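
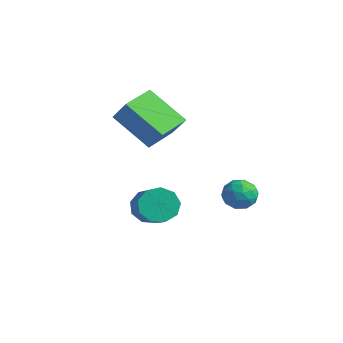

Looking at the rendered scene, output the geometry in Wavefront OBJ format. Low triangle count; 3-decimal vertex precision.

v 2.298 0.029 0.906
v 2.689 0.665 0.88
v 3.231 -0.565 0.42
v 3.622 0.071 0.394
v 3.466 -0.245 1.052
v 2.889 0.122 1.353
v 3.031 -0.022 -0.053
v 2.454 0.345 0.248
v 3.142 0.633 0.287
v 3.411 0.495 0.97
v 2.509 -0.395 0.33
v 2.778 -0.533 1.013
v 2.412 0.399 0.936
v 3.508 -0.299 0.364
v 3.416 -0.485 0.751
v 3.646 -0.111 0.736
v 2.53 0.08 1.214
v 2.759 0.454 1.198
v 3.216 -0.081 1.299
v 3.161 -0.354 0.102
v 3.39 0.02 0.086
v 2.274 0.211 0.564
v 2.504 0.585 0.549
v 2.704 0.181 0.001
v 2.908 0.754 0.572
v 3.456 0.405 0.286
v 3.108 0.35 0.024
v 2.77 0.566 0.201
v 3.066 0.673 0.974
v 3.614 0.324 0.688
v 3.522 0.138 1.074
v 3.183 0.354 1.251
v 3.332 0.654 0.625
v 2.306 -0.224 0.612
v 2.854 -0.573 0.326
v 2.737 -0.254 0.049
v 2.398 -0.038 0.226
v 2.464 -0.305 1.014
v 3.012 -0.654 0.728
v 3.15 -0.466 1.099
v 2.812 -0.25 1.276
v 2.588 -0.554 0.675
v -0.239 -1.663 -0.818
v 0.317 -1.245 -1.271
v 1.835 -2.079 -0.175
v 1.279 -2.497 0.278
v 0.162 -0.936 -0.821
v 1.68 -1.77 0.276
v -0.181 -0.967 -0.369
v 1.337 -1.801 0.727
v -0.551 -1.324 -0.128
v 0.967 -2.158 0.968
v -0.775 -1.839 -0.209
v 0.743 -2.673 0.887
v -0.749 -2.272 -0.576
v 0.77 -3.106 0.52
v -0.483 -2.42 -1.056
v 1.035 -3.254 0.04
v -0.104 -2.214 -1.424
v 1.414 -3.048 -0.328
v 0.212 -1.75 -1.509
v 1.73 -2.584 -0.413
v -0.174 -1.798 2.517
v -1.716 -2.318 3.731
v -0.547 -0.323 2.675
v -2.089 -0.842 3.889
v 0.549 -1.718 3.471
v -0.993 -2.237 4.685
v 0.176 -0.242 3.629
v -1.366 -0.762 4.843
f 1 38 17
f 38 12 41
f 17 41 6
f 38 41 17
f 1 17 13
f 17 6 18
f 13 18 2
f 17 18 13
f 1 13 22
f 13 2 23
f 22 23 8
f 13 23 22
f 1 22 34
f 22 8 37
f 34 37 11
f 22 37 34
f 1 34 38
f 34 11 42
f 38 42 12
f 34 42 38
f 2 18 29
f 18 6 32
f 29 32 10
f 18 32 29
f 6 41 19
f 41 12 40
f 19 40 5
f 41 40 19
f 12 42 39
f 42 11 35
f 39 35 3
f 42 35 39
f 11 37 36
f 37 8 24
f 36 24 7
f 37 24 36
f 8 23 28
f 23 2 25
f 28 25 9
f 23 25 28
f 4 30 16
f 30 10 31
f 16 31 5
f 30 31 16
f 4 16 14
f 16 5 15
f 14 15 3
f 16 15 14
f 4 14 21
f 14 3 20
f 21 20 7
f 14 20 21
f 4 21 26
f 21 7 27
f 26 27 9
f 21 27 26
f 4 26 30
f 26 9 33
f 30 33 10
f 26 33 30
f 5 31 19
f 31 10 32
f 19 32 6
f 31 32 19
f 3 15 39
f 15 5 40
f 39 40 12
f 15 40 39
f 7 20 36
f 20 3 35
f 36 35 11
f 20 35 36
f 9 27 28
f 27 7 24
f 28 24 8
f 27 24 28
f 10 33 29
f 33 9 25
f 29 25 2
f 33 25 29
f 44 43 47
f 44 47 45
f 45 47 48
f 45 48 46
f 47 43 49
f 47 49 48
f 48 49 50
f 48 50 46
f 49 43 51
f 49 51 50
f 50 51 52
f 50 52 46
f 51 43 53
f 51 53 52
f 52 53 54
f 52 54 46
f 53 43 55
f 53 55 54
f 54 55 56
f 54 56 46
f 55 43 57
f 55 57 56
f 56 57 58
f 56 58 46
f 57 43 59
f 57 59 58
f 58 59 60
f 58 60 46
f 59 43 61
f 59 61 60
f 60 61 62
f 60 62 46
f 61 43 44
f 61 44 62
f 62 44 45
f 62 45 46
f 64 66 63
f 67 64 63
f 63 66 65
f 65 67 63
f 64 70 66
f 68 64 67
f 68 70 64
f 66 70 65
f 69 67 65
f 65 70 69
f 69 68 67
f 70 68 69



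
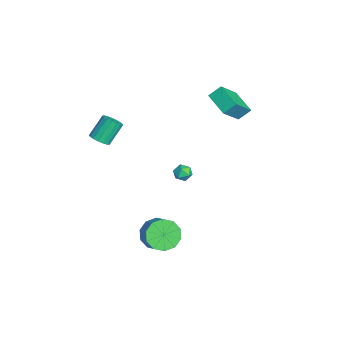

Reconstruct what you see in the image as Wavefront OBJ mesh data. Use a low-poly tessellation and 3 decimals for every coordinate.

v -4.655 3.766 1.873
v -4.772 4.538 2.529
v -3.176 4.453 1.328
v -3.292 5.225 1.985
v -3.628 2.695 3.315
v -3.744 3.467 3.972
v -2.148 3.382 2.771
v -2.265 4.154 3.427
v -2.75 1.663 -3.207
v -2.272 1.389 -2.858
v -3.308 0.771 -3.142
v -2.83 0.497 -2.793
v -3.188 0.978 -2.536
v -2.843 1.529 -2.576
v -2.737 0.631 -3.424
v -2.392 1.182 -3.464
v -2.264 0.752 -2.992
v -2.543 0.966 -2.443
v -3.037 1.194 -3.557
v -3.316 1.408 -3.008
v -1.921 -3.936 1.256
v -1.582 -3.38 1.029
v -2.139 -2.529 2.276
v -2.479 -3.084 2.504
v -1.876 -3.358 0.882
v -2.434 -2.506 2.129
v -2.182 -3.468 0.821
v -2.739 -2.617 2.068
v -2.427 -3.686 0.859
v -2.985 -2.834 2.107
v -2.557 -3.96 0.989
v -3.114 -3.109 2.237
v -2.541 -4.229 1.18
v -3.098 -3.378 2.427
v -2.383 -4.431 1.388
v -2.94 -3.58 2.636
v -2.119 -4.52 1.566
v -2.677 -3.668 2.814
v -1.81 -4.474 1.673
v -2.368 -3.623 2.921
v -1.527 -4.305 1.685
v -2.084 -3.454 2.932
v -1.333 -4.052 1.598
v -1.891 -3.2 2.846
v -1.275 -3.772 1.433
v -1.832 -2.92 2.681
v -1.364 -3.529 1.228
v -1.922 -2.678 2.475
v 2.918 -1.114 -3.517
v 3.318 -0.509 -4.33
v 4.202 -0.241 -3.697
v 3.802 -0.846 -2.883
v 2.926 -0.114 -3.95
v 3.81 0.154 -3.317
v 2.531 -0.101 -3.405
v 3.415 0.167 -2.771
v 2.284 -0.475 -2.902
v 3.168 -0.207 -2.269
v 2.279 -1.093 -2.634
v 3.163 -0.825 -2
v 2.518 -1.719 -2.703
v 3.402 -1.451 -2.07
v 2.91 -2.114 -3.083
v 3.794 -1.846 -2.45
v 3.305 -2.127 -3.629
v 4.189 -1.859 -2.995
v 3.552 -1.753 -4.131
v 4.436 -1.485 -3.498
v 3.557 -1.135 -4.4
v 4.441 -0.867 -3.766
f 2 4 1
f 5 2 1
f 1 4 3
f 3 5 1
f 2 8 4
f 6 2 5
f 6 8 2
f 4 8 3
f 7 5 3
f 3 8 7
f 7 6 5
f 8 6 7
f 9 20 14
f 9 14 10
f 9 10 16
f 9 16 19
f 9 19 20
f 10 14 18
f 14 20 13
f 20 19 11
f 19 16 15
f 16 10 17
f 12 18 13
f 12 13 11
f 12 11 15
f 12 15 17
f 12 17 18
f 13 18 14
f 11 13 20
f 15 11 19
f 17 15 16
f 18 17 10
f 22 21 25
f 22 25 23
f 23 25 26
f 23 26 24
f 25 21 27
f 25 27 26
f 26 27 28
f 26 28 24
f 27 21 29
f 27 29 28
f 28 29 30
f 28 30 24
f 29 21 31
f 29 31 30
f 30 31 32
f 30 32 24
f 31 21 33
f 31 33 32
f 32 33 34
f 32 34 24
f 33 21 35
f 33 35 34
f 34 35 36
f 34 36 24
f 35 21 37
f 35 37 36
f 36 37 38
f 36 38 24
f 37 21 39
f 37 39 38
f 38 39 40
f 38 40 24
f 39 21 41
f 39 41 40
f 40 41 42
f 40 42 24
f 41 21 43
f 41 43 42
f 42 43 44
f 42 44 24
f 43 21 45
f 43 45 44
f 44 45 46
f 44 46 24
f 45 21 47
f 45 47 46
f 46 47 48
f 46 48 24
f 47 21 22
f 47 22 48
f 48 22 23
f 48 23 24
f 50 49 53
f 50 53 51
f 51 53 54
f 51 54 52
f 53 49 55
f 53 55 54
f 54 55 56
f 54 56 52
f 55 49 57
f 55 57 56
f 56 57 58
f 56 58 52
f 57 49 59
f 57 59 58
f 58 59 60
f 58 60 52
f 59 49 61
f 59 61 60
f 60 61 62
f 60 62 52
f 61 49 63
f 61 63 62
f 62 63 64
f 62 64 52
f 63 49 65
f 63 65 64
f 64 65 66
f 64 66 52
f 65 49 67
f 65 67 66
f 66 67 68
f 66 68 52
f 67 49 69
f 67 69 68
f 68 69 70
f 68 70 52
f 69 49 50
f 69 50 70
f 70 50 51
f 70 51 52



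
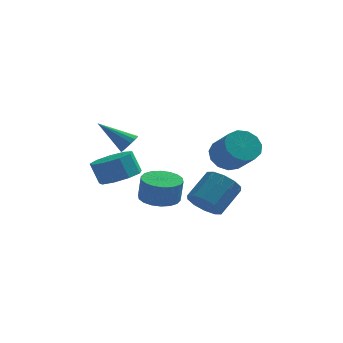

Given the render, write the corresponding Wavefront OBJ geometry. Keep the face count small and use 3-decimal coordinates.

v -2.136 0.141 2.269
v -1.884 -0.169 2.676
v -3.524 0.459 3.371
v -1.787 0.106 2.719
v -1.784 0.391 2.641
v -1.875 0.609 2.463
v -2.036 0.701 2.234
v -2.224 0.643 2.014
v -2.388 0.45 1.862
v -2.485 0.175 1.82
v -2.489 -0.11 1.898
v -2.398 -0.327 2.075
v -2.237 -0.419 2.305
v -2.049 -0.361 2.525
v -2.448 -1.745 1.09
v -1.936 -0.921 1.107
v -2.341 -0.691 2.148
v -2.852 -1.515 2.13
v -2.537 -0.809 0.849
v -2.942 -0.58 1.89
v -3.096 -1.135 0.703
v -3.501 -0.906 1.744
v -3.352 -1.747 0.738
v -3.757 -1.517 1.779
v -3.185 -2.357 0.938
v -3.589 -2.128 1.979
v -2.672 -2.681 1.208
v -3.077 -2.451 2.249
v -2.055 -2.567 1.423
v -2.46 -2.337 2.464
v -1.622 -2.068 1.482
v -2.026 -1.838 2.523
v -1.574 -1.418 1.357
v -1.979 -1.188 2.398
v -0.926 2.125 -1.894
v -0.246 2.802 -1.906
v -0.113 2.692 -0.679
v -0.794 2.015 -0.666
v -0.604 3.028 -1.848
v -0.471 2.918 -0.62
v -1.025 3.075 -1.798
v -0.893 2.965 -0.57
v -1.428 2.934 -1.767
v -1.295 2.824 -0.539
v -1.73 2.633 -1.762
v -1.598 2.522 -0.534
v -1.874 2.231 -1.782
v -1.741 2.12 -0.554
v -1.83 1.808 -1.825
v -1.697 1.698 -0.597
v -1.607 1.448 -1.881
v -1.474 1.338 -0.654
v -1.249 1.222 -1.94
v -1.116 1.112 -0.712
v -0.827 1.175 -1.99
v -0.695 1.065 -0.762
v -0.425 1.316 -2.021
v -0.292 1.206 -0.793
v -0.122 1.618 -2.026
v 0.01 1.507 -0.798
v 0.021 2.02 -2.006
v 0.154 1.909 -0.778
v -0.023 2.442 -1.963
v 0.11 2.332 -0.735
v 2.043 -1.344 2.269
v 2.5 -1.689 1.615
v 3.154 -2.721 2.616
v 2.697 -2.376 3.271
v 2.777 -1.331 1.803
v 3.431 -2.363 2.804
v 2.821 -0.977 2.139
v 3.475 -2.009 3.14
v 2.618 -0.74 2.517
v 3.272 -1.772 3.518
v 2.232 -0.694 2.816
v 2.887 -1.726 3.817
v 1.786 -0.855 2.941
v 2.441 -1.887 3.943
v 1.422 -1.171 2.854
v 2.077 -2.203 3.855
v 1.255 -1.542 2.581
v 1.909 -2.574 3.582
v 1.338 -1.85 2.209
v 1.992 -2.882 3.21
v 1.644 -1.998 1.856
v 2.299 -3.03 2.857
v 2.078 -1.938 1.634
v 2.732 -2.97 2.636
v 1.082 -0.569 -1.069
v 1.812 -1.084 -1.18
v 2.668 -0.086 -0.183
v 1.938 0.429 -0.071
v 1.816 -0.692 -1.575
v 2.672 0.306 -0.578
v 1.539 -0.254 -1.777
v 2.395 0.744 -0.78
v 1.088 0.064 -1.708
v 1.944 1.062 -0.711
v 0.635 0.14 -1.395
v 1.49 1.139 -0.398
v 0.352 -0.054 -0.957
v 1.208 0.944 0.04
v 0.348 -0.446 -0.562
v 1.204 0.552 0.435
v 0.625 -0.884 -0.36
v 1.481 0.114 0.637
v 1.076 -1.202 -0.429
v 1.932 -0.204 0.568
v 1.53 -1.279 -0.742
v 2.385 -0.28 0.255
f 2 1 4
f 2 4 3
f 4 1 5
f 4 5 3
f 5 1 6
f 5 6 3
f 6 1 7
f 6 7 3
f 7 1 8
f 7 8 3
f 8 1 9
f 8 9 3
f 9 1 10
f 9 10 3
f 10 1 11
f 10 11 3
f 11 1 12
f 11 12 3
f 12 1 13
f 12 13 3
f 13 1 14
f 13 14 3
f 14 1 2
f 14 2 3
f 16 15 19
f 16 19 17
f 17 19 20
f 17 20 18
f 19 15 21
f 19 21 20
f 20 21 22
f 20 22 18
f 21 15 23
f 21 23 22
f 22 23 24
f 22 24 18
f 23 15 25
f 23 25 24
f 24 25 26
f 24 26 18
f 25 15 27
f 25 27 26
f 26 27 28
f 26 28 18
f 27 15 29
f 27 29 28
f 28 29 30
f 28 30 18
f 29 15 31
f 29 31 30
f 30 31 32
f 30 32 18
f 31 15 33
f 31 33 32
f 32 33 34
f 32 34 18
f 33 15 16
f 33 16 34
f 34 16 17
f 34 17 18
f 36 35 39
f 36 39 37
f 37 39 40
f 37 40 38
f 39 35 41
f 39 41 40
f 40 41 42
f 40 42 38
f 41 35 43
f 41 43 42
f 42 43 44
f 42 44 38
f 43 35 45
f 43 45 44
f 44 45 46
f 44 46 38
f 45 35 47
f 45 47 46
f 46 47 48
f 46 48 38
f 47 35 49
f 47 49 48
f 48 49 50
f 48 50 38
f 49 35 51
f 49 51 50
f 50 51 52
f 50 52 38
f 51 35 53
f 51 53 52
f 52 53 54
f 52 54 38
f 53 35 55
f 53 55 54
f 54 55 56
f 54 56 38
f 55 35 57
f 55 57 56
f 56 57 58
f 56 58 38
f 57 35 59
f 57 59 58
f 58 59 60
f 58 60 38
f 59 35 61
f 59 61 60
f 60 61 62
f 60 62 38
f 61 35 63
f 61 63 62
f 62 63 64
f 62 64 38
f 63 35 36
f 63 36 64
f 64 36 37
f 64 37 38
f 66 65 69
f 66 69 67
f 67 69 70
f 67 70 68
f 69 65 71
f 69 71 70
f 70 71 72
f 70 72 68
f 71 65 73
f 71 73 72
f 72 73 74
f 72 74 68
f 73 65 75
f 73 75 74
f 74 75 76
f 74 76 68
f 75 65 77
f 75 77 76
f 76 77 78
f 76 78 68
f 77 65 79
f 77 79 78
f 78 79 80
f 78 80 68
f 79 65 81
f 79 81 80
f 80 81 82
f 80 82 68
f 81 65 83
f 81 83 82
f 82 83 84
f 82 84 68
f 83 65 85
f 83 85 84
f 84 85 86
f 84 86 68
f 85 65 87
f 85 87 86
f 86 87 88
f 86 88 68
f 87 65 66
f 87 66 88
f 88 66 67
f 88 67 68
f 90 89 93
f 90 93 91
f 91 93 94
f 91 94 92
f 93 89 95
f 93 95 94
f 94 95 96
f 94 96 92
f 95 89 97
f 95 97 96
f 96 97 98
f 96 98 92
f 97 89 99
f 97 99 98
f 98 99 100
f 98 100 92
f 99 89 101
f 99 101 100
f 100 101 102
f 100 102 92
f 101 89 103
f 101 103 102
f 102 103 104
f 102 104 92
f 103 89 105
f 103 105 104
f 104 105 106
f 104 106 92
f 105 89 107
f 105 107 106
f 106 107 108
f 106 108 92
f 107 89 109
f 107 109 108
f 108 109 110
f 108 110 92
f 109 89 90
f 109 90 110
f 110 90 91
f 110 91 92



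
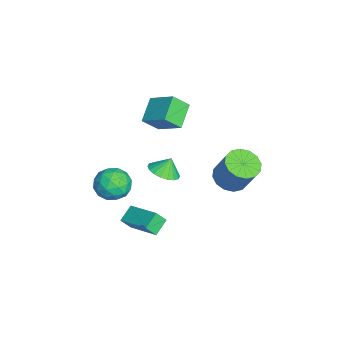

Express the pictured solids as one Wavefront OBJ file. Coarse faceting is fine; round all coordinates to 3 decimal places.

v 0.45 2.946 1.288
v 1.393 3.089 0.874
v 2.054 3.716 2.598
v 1.11 3.574 3.012
v 1.137 3.557 0.802
v 1.798 4.185 2.526
v 0.697 3.861 0.86
v 1.358 4.489 2.584
v 0.19 3.92 1.033
v 0.851 4.548 2.756
v -0.247 3.719 1.274
v 0.414 4.346 2.998
v -0.497 3.31 1.519
v 0.164 3.938 3.242
v -0.494 2.804 1.702
v 0.167 3.431 3.426
v -0.238 2.335 1.774
v 0.423 2.963 3.498
v 0.202 2.031 1.716
v 0.863 2.659 3.44
v 0.709 1.972 1.544
v 1.37 2.6 3.267
v 1.146 2.174 1.302
v 1.807 2.801 3.026
v 1.396 2.582 1.058
v 2.057 3.21 2.781
v -3.613 -0.656 -1.903
v -2.686 -0.848 -1.612
v -3.827 -0.224 -0.937
v -2.653 -0.444 -1.786
v -2.81 -0.083 -1.983
v -3.126 0.165 -2.163
v -3.539 0.251 -2.293
v -3.966 0.156 -2.345
v -4.323 -0.099 -2.31
v -4.54 -0.465 -2.194
v -4.573 -0.868 -2.02
v -4.416 -1.23 -1.824
v -4.1 -1.478 -1.643
v -3.688 -1.563 -1.513
v -3.261 -1.469 -1.461
v -2.903 -1.214 -1.497
v -2.885 -0.927 2.467
v -2.637 -1.828 3.384
v -4.247 -0.474 3.281
v -3.998 -1.376 4.199
v -1.902 0.316 3.421
v -1.653 -0.586 4.339
v -3.263 0.768 4.236
v -3.015 -0.133 5.153
v 1.459 -1.844 -0.871
v 1.591 -2.376 -0.157
v 2.931 -0.469 -0.12
v 3.063 -1 0.594
v 2.237 -2.38 -1.414
v 2.369 -2.911 -0.7
v 3.709 -1.004 -0.663
v 3.841 -1.536 0.051
v -0.5 -2.414 -0.64
v 0.22 -3.286 -0.537
v -1.92 -3.574 -0.523
v -1.2 -4.446 -0.42
v -1.296 -3.688 0.419
v -0.418 -2.971 0.347
v -1.282 -3.889 -1.407
v -0.404 -3.172 -1.479
v -0.263 -4.198 -1.012
v -0.271 -4.073 0.117
v -1.429 -2.787 -1.177
v -1.437 -2.662 -0.048
v -0.015 -2.748 -0.599
v -1.685 -4.112 -0.461
v -1.741 -3.666 0.032
v -1.318 -4.179 0.092
v -0.391 -2.563 -0.079
v 0.033 -3.075 -0.019
v -0.858 -3.311 0.543
v -1.733 -3.785 -1.041
v -1.309 -4.297 -0.981
v -0.382 -2.681 -1.152
v 0.041 -3.194 -1.092
v -0.842 -3.549 -1.603
v 0.124 -3.796 -0.818
v -0.71 -4.478 -0.749
v -0.758 -4.151 -1.329
v -0.243 -3.73 -1.371
v 0.119 -3.723 -0.154
v -0.715 -4.405 -0.085
v -0.772 -3.959 0.408
v -0.256 -3.538 0.366
v -0.165 -4.259 -0.433
v -0.985 -2.455 -0.975
v -1.819 -3.137 -0.906
v -1.444 -3.322 -1.426
v -0.928 -2.901 -1.468
v -0.99 -2.382 -0.311
v -1.824 -3.064 -0.242
v -1.457 -3.13 0.311
v -0.942 -2.709 0.269
v -1.535 -2.601 -0.627
f 2 1 5
f 2 5 3
f 3 5 6
f 3 6 4
f 5 1 7
f 5 7 6
f 6 7 8
f 6 8 4
f 7 1 9
f 7 9 8
f 8 9 10
f 8 10 4
f 9 1 11
f 9 11 10
f 10 11 12
f 10 12 4
f 11 1 13
f 11 13 12
f 12 13 14
f 12 14 4
f 13 1 15
f 13 15 14
f 14 15 16
f 14 16 4
f 15 1 17
f 15 17 16
f 16 17 18
f 16 18 4
f 17 1 19
f 17 19 18
f 18 19 20
f 18 20 4
f 19 1 21
f 19 21 20
f 20 21 22
f 20 22 4
f 21 1 23
f 21 23 22
f 22 23 24
f 22 24 4
f 23 1 25
f 23 25 24
f 24 25 26
f 24 26 4
f 25 1 2
f 25 2 26
f 26 2 3
f 26 3 4
f 28 27 30
f 28 30 29
f 30 27 31
f 30 31 29
f 31 27 32
f 31 32 29
f 32 27 33
f 32 33 29
f 33 27 34
f 33 34 29
f 34 27 35
f 34 35 29
f 35 27 36
f 35 36 29
f 36 27 37
f 36 37 29
f 37 27 38
f 37 38 29
f 38 27 39
f 38 39 29
f 39 27 40
f 39 40 29
f 40 27 41
f 40 41 29
f 41 27 42
f 41 42 29
f 42 27 28
f 42 28 29
f 44 46 43
f 47 44 43
f 43 46 45
f 45 47 43
f 44 50 46
f 48 44 47
f 48 50 44
f 46 50 45
f 49 47 45
f 45 50 49
f 49 48 47
f 50 48 49
f 52 54 51
f 55 52 51
f 51 54 53
f 53 55 51
f 52 58 54
f 56 52 55
f 56 58 52
f 54 58 53
f 57 55 53
f 53 58 57
f 57 56 55
f 58 56 57
f 59 96 75
f 96 70 99
f 75 99 64
f 96 99 75
f 59 75 71
f 75 64 76
f 71 76 60
f 75 76 71
f 59 71 80
f 71 60 81
f 80 81 66
f 71 81 80
f 59 80 92
f 80 66 95
f 92 95 69
f 80 95 92
f 59 92 96
f 92 69 100
f 96 100 70
f 92 100 96
f 60 76 87
f 76 64 90
f 87 90 68
f 76 90 87
f 64 99 77
f 99 70 98
f 77 98 63
f 99 98 77
f 70 100 97
f 100 69 93
f 97 93 61
f 100 93 97
f 69 95 94
f 95 66 82
f 94 82 65
f 95 82 94
f 66 81 86
f 81 60 83
f 86 83 67
f 81 83 86
f 62 88 74
f 88 68 89
f 74 89 63
f 88 89 74
f 62 74 72
f 74 63 73
f 72 73 61
f 74 73 72
f 62 72 79
f 72 61 78
f 79 78 65
f 72 78 79
f 62 79 84
f 79 65 85
f 84 85 67
f 79 85 84
f 62 84 88
f 84 67 91
f 88 91 68
f 84 91 88
f 63 89 77
f 89 68 90
f 77 90 64
f 89 90 77
f 61 73 97
f 73 63 98
f 97 98 70
f 73 98 97
f 65 78 94
f 78 61 93
f 94 93 69
f 78 93 94
f 67 85 86
f 85 65 82
f 86 82 66
f 85 82 86
f 68 91 87
f 91 67 83
f 87 83 60
f 91 83 87



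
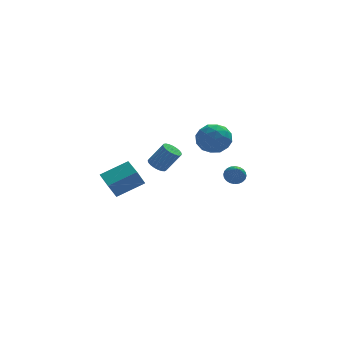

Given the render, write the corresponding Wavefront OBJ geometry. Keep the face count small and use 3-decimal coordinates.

v 4.005 3.096 -4.405
v 4.586 2.8 -4.684
v 3.875 1.704 -3.195
v 4.697 2.96 -4.488
v 4.702 3.142 -4.278
v 4.601 3.316 -4.088
v 4.409 3.457 -3.947
v 4.156 3.543 -3.875
v 3.88 3.562 -3.884
v 3.623 3.509 -3.972
v 3.424 3.393 -4.126
v 3.313 3.233 -4.323
v 3.308 3.051 -4.532
v 3.409 2.877 -4.722
v 3.601 2.736 -4.864
v 3.854 2.649 -4.936
v 4.13 2.631 -4.927
v 4.387 2.684 -4.839
v -1.8 -1.25 -0.717
v -1.299 -0.954 -1.008
v -0.44 -1.154 0.266
v -0.94 -1.45 0.557
v -1.426 -0.747 -0.89
v -0.567 -0.947 0.384
v -1.618 -0.627 -0.742
v -0.759 -0.826 0.532
v -1.841 -0.614 -0.59
v -0.982 -0.814 0.685
v -2.057 -0.711 -0.46
v -1.197 -0.911 0.815
v -2.228 -0.902 -0.374
v -1.369 -1.102 0.901
v -2.325 -1.153 -0.348
v -1.466 -1.353 0.927
v -2.332 -1.42 -0.385
v -1.473 -1.62 0.889
v -2.246 -1.659 -0.48
v -1.387 -1.858 0.794
v -2.083 -1.826 -0.616
v -1.224 -2.026 0.658
v -1.872 -1.894 -0.77
v -1.012 -2.094 0.505
v -1.647 -1.851 -0.914
v -0.788 -2.05 0.36
v -1.449 -1.703 -1.024
v -0.59 -1.903 0.25
v -1.312 -1.478 -1.082
v -0.453 -1.678 0.193
v -1.259 -1.213 -1.076
v -0.4 -1.413 0.199
v -4.447 -2.552 -2.321
v -4.945 -2.773 -1.252
v -4.67 -1.122 -2.13
v -5.168 -1.343 -1.061
v -2.752 -2.397 -1.499
v -3.25 -2.618 -0.43
v -2.975 -0.967 -1.308
v -3.473 -1.188 -0.239
v 1.588 3.358 -0.837
v 2.256 3.959 -1.614
v 3.044 2.141 -0.526
v 3.712 2.742 -1.303
v 3.419 3.238 -0.264
v 2.519 3.99 -0.456
v 2.781 2.11 -1.684
v 1.881 2.862 -1.876
v 2.994 3.188 -2.138
v 3.388 3.884 -1.26
v 1.912 2.216 -0.88
v 2.306 2.912 -0.002
v 1.794 3.765 -1.253
v 3.506 2.335 -0.887
v 3.333 2.626 -0.276
v 3.726 2.979 -0.733
v 1.949 3.783 -0.572
v 2.342 4.136 -1.029
v 3.025 3.713 -0.235
v 2.958 1.964 -1.111
v 3.351 2.317 -1.568
v 1.574 3.121 -1.407
v 1.967 3.474 -1.864
v 2.275 2.387 -1.905
v 2.621 3.665 -2.018
v 3.476 2.95 -1.834
v 2.929 2.579 -2.058
v 2.4 3.021 -2.172
v 2.853 4.075 -1.502
v 3.708 3.359 -1.318
v 3.536 3.651 -0.708
v 3.007 4.093 -0.821
v 3.286 3.621 -1.809
v 1.592 2.741 -0.822
v 2.447 2.025 -0.638
v 2.293 2.007 -1.319
v 1.764 2.449 -1.432
v 1.824 3.15 -0.306
v 2.679 2.435 -0.122
v 2.9 3.079 0.032
v 2.371 3.521 -0.082
v 2.014 2.479 -0.331
f 2 1 4
f 2 4 3
f 4 1 5
f 4 5 3
f 5 1 6
f 5 6 3
f 6 1 7
f 6 7 3
f 7 1 8
f 7 8 3
f 8 1 9
f 8 9 3
f 9 1 10
f 9 10 3
f 10 1 11
f 10 11 3
f 11 1 12
f 11 12 3
f 12 1 13
f 12 13 3
f 13 1 14
f 13 14 3
f 14 1 15
f 14 15 3
f 15 1 16
f 15 16 3
f 16 1 17
f 16 17 3
f 17 1 18
f 17 18 3
f 18 1 2
f 18 2 3
f 20 19 23
f 20 23 21
f 21 23 24
f 21 24 22
f 23 19 25
f 23 25 24
f 24 25 26
f 24 26 22
f 25 19 27
f 25 27 26
f 26 27 28
f 26 28 22
f 27 19 29
f 27 29 28
f 28 29 30
f 28 30 22
f 29 19 31
f 29 31 30
f 30 31 32
f 30 32 22
f 31 19 33
f 31 33 32
f 32 33 34
f 32 34 22
f 33 19 35
f 33 35 34
f 34 35 36
f 34 36 22
f 35 19 37
f 35 37 36
f 36 37 38
f 36 38 22
f 37 19 39
f 37 39 38
f 38 39 40
f 38 40 22
f 39 19 41
f 39 41 40
f 40 41 42
f 40 42 22
f 41 19 43
f 41 43 42
f 42 43 44
f 42 44 22
f 43 19 45
f 43 45 44
f 44 45 46
f 44 46 22
f 45 19 47
f 45 47 46
f 46 47 48
f 46 48 22
f 47 19 49
f 47 49 48
f 48 49 50
f 48 50 22
f 49 19 20
f 49 20 50
f 50 20 21
f 50 21 22
f 52 54 51
f 55 52 51
f 51 54 53
f 53 55 51
f 52 58 54
f 56 52 55
f 56 58 52
f 54 58 53
f 57 55 53
f 53 58 57
f 57 56 55
f 58 56 57
f 59 96 75
f 96 70 99
f 75 99 64
f 96 99 75
f 59 75 71
f 75 64 76
f 71 76 60
f 75 76 71
f 59 71 80
f 71 60 81
f 80 81 66
f 71 81 80
f 59 80 92
f 80 66 95
f 92 95 69
f 80 95 92
f 59 92 96
f 92 69 100
f 96 100 70
f 92 100 96
f 60 76 87
f 76 64 90
f 87 90 68
f 76 90 87
f 64 99 77
f 99 70 98
f 77 98 63
f 99 98 77
f 70 100 97
f 100 69 93
f 97 93 61
f 100 93 97
f 69 95 94
f 95 66 82
f 94 82 65
f 95 82 94
f 66 81 86
f 81 60 83
f 86 83 67
f 81 83 86
f 62 88 74
f 88 68 89
f 74 89 63
f 88 89 74
f 62 74 72
f 74 63 73
f 72 73 61
f 74 73 72
f 62 72 79
f 72 61 78
f 79 78 65
f 72 78 79
f 62 79 84
f 79 65 85
f 84 85 67
f 79 85 84
f 62 84 88
f 84 67 91
f 88 91 68
f 84 91 88
f 63 89 77
f 89 68 90
f 77 90 64
f 89 90 77
f 61 73 97
f 73 63 98
f 97 98 70
f 73 98 97
f 65 78 94
f 78 61 93
f 94 93 69
f 78 93 94
f 67 85 86
f 85 65 82
f 86 82 66
f 85 82 86
f 68 91 87
f 91 67 83
f 87 83 60
f 91 83 87



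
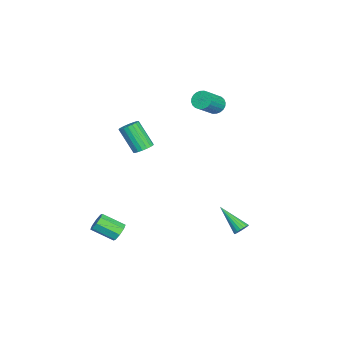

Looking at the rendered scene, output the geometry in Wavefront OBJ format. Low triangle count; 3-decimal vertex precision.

v 0.034 -1.734 1.058
v 0.645 -1.937 1.149
v 0.097 -2.888 2.712
v -0.514 -2.686 2.622
v 0.636 -1.688 1.297
v 0.089 -2.64 2.86
v 0.509 -1.449 1.398
v -0.039 -2.401 2.961
v 0.287 -1.267 1.432
v -0.26 -2.218 2.995
v 0.015 -1.176 1.392
v -0.532 -2.128 2.955
v -0.253 -1.197 1.285
v -0.8 -2.148 2.848
v -0.464 -1.324 1.134
v -1.012 -2.275 2.697
v -0.577 -1.532 0.968
v -1.125 -2.483 2.531
v -0.569 -1.78 0.82
v -1.116 -2.732 2.383
v -0.441 -2.019 0.719
v -0.989 -2.971 2.282
v -0.22 -2.202 0.685
v -0.767 -3.153 2.248
v 0.052 -2.292 0.725
v -0.495 -3.244 2.288
v 0.32 -2.272 0.832
v -0.227 -3.223 2.395
v 0.532 -2.145 0.983
v -0.016 -3.096 2.546
v 3.065 -2.68 -4.198
v 3.336 -2.983 -4.705
v 3.287 -4.324 -3.929
v 3.015 -4.02 -3.422
v 3.674 -2.809 -4.384
v 3.625 -4.15 -3.607
v 3.655 -2.56 -3.954
v 3.606 -3.901 -3.177
v 3.29 -2.38 -3.667
v 3.241 -3.721 -2.891
v 2.793 -2.376 -3.691
v 2.744 -3.717 -2.915
v 2.455 -2.55 -4.013
v 2.406 -3.891 -3.236
v 2.474 -2.799 -4.443
v 2.425 -4.14 -3.666
v 2.839 -2.979 -4.729
v 2.79 -4.32 -3.953
v 4.289 4.426 -2.371
v 4.744 4.244 -2.233
v 3.411 3.114 -1.209
v 4.706 4.406 -2.078
v 4.585 4.572 -1.982
v 4.405 4.709 -1.962
v 4.203 4.791 -2.024
v 4.017 4.8 -2.154
v 3.885 4.735 -2.327
v 3.833 4.609 -2.509
v 3.871 4.447 -2.663
v 3.992 4.281 -2.759
v 4.172 4.144 -2.779
v 4.375 4.062 -2.717
v 4.561 4.053 -2.587
v 4.693 4.118 -2.414
v -2.951 2.039 3.307
v -2.547 2.574 3.188
v -1.366 1.915 4.234
v -1.769 1.381 4.353
v -2.685 2.659 3.397
v -1.504 2 4.444
v -2.864 2.65 3.593
v -1.683 1.991 4.64
v -3.056 2.548 3.746
v -1.875 1.889 4.792
v -3.232 2.369 3.831
v -2.051 1.71 4.878
v -3.365 2.139 3.837
v -2.184 1.48 4.883
v -3.435 1.894 3.762
v -2.254 1.236 4.808
v -3.431 1.672 3.617
v -2.25 1.013 4.664
v -3.354 1.505 3.426
v -2.173 0.846 4.472
v -3.216 1.42 3.216
v -2.035 0.761 4.263
v -3.037 1.429 3.02
v -1.856 0.77 4.067
v -2.845 1.531 2.868
v -1.664 0.872 3.914
v -2.669 1.71 2.782
v -1.488 1.051 3.829
v -2.536 1.94 2.777
v -1.355 1.281 3.823
v -2.466 2.184 2.852
v -1.285 1.526 3.898
v -2.47 2.407 2.996
v -1.289 1.748 4.043
f 2 1 5
f 2 5 3
f 3 5 6
f 3 6 4
f 5 1 7
f 5 7 6
f 6 7 8
f 6 8 4
f 7 1 9
f 7 9 8
f 8 9 10
f 8 10 4
f 9 1 11
f 9 11 10
f 10 11 12
f 10 12 4
f 11 1 13
f 11 13 12
f 12 13 14
f 12 14 4
f 13 1 15
f 13 15 14
f 14 15 16
f 14 16 4
f 15 1 17
f 15 17 16
f 16 17 18
f 16 18 4
f 17 1 19
f 17 19 18
f 18 19 20
f 18 20 4
f 19 1 21
f 19 21 20
f 20 21 22
f 20 22 4
f 21 1 23
f 21 23 22
f 22 23 24
f 22 24 4
f 23 1 25
f 23 25 24
f 24 25 26
f 24 26 4
f 25 1 27
f 25 27 26
f 26 27 28
f 26 28 4
f 27 1 29
f 27 29 28
f 28 29 30
f 28 30 4
f 29 1 2
f 29 2 30
f 30 2 3
f 30 3 4
f 32 31 35
f 32 35 33
f 33 35 36
f 33 36 34
f 35 31 37
f 35 37 36
f 36 37 38
f 36 38 34
f 37 31 39
f 37 39 38
f 38 39 40
f 38 40 34
f 39 31 41
f 39 41 40
f 40 41 42
f 40 42 34
f 41 31 43
f 41 43 42
f 42 43 44
f 42 44 34
f 43 31 45
f 43 45 44
f 44 45 46
f 44 46 34
f 45 31 47
f 45 47 46
f 46 47 48
f 46 48 34
f 47 31 32
f 47 32 48
f 48 32 33
f 48 33 34
f 50 49 52
f 50 52 51
f 52 49 53
f 52 53 51
f 53 49 54
f 53 54 51
f 54 49 55
f 54 55 51
f 55 49 56
f 55 56 51
f 56 49 57
f 56 57 51
f 57 49 58
f 57 58 51
f 58 49 59
f 58 59 51
f 59 49 60
f 59 60 51
f 60 49 61
f 60 61 51
f 61 49 62
f 61 62 51
f 62 49 63
f 62 63 51
f 63 49 64
f 63 64 51
f 64 49 50
f 64 50 51
f 66 65 69
f 66 69 67
f 67 69 70
f 67 70 68
f 69 65 71
f 69 71 70
f 70 71 72
f 70 72 68
f 71 65 73
f 71 73 72
f 72 73 74
f 72 74 68
f 73 65 75
f 73 75 74
f 74 75 76
f 74 76 68
f 75 65 77
f 75 77 76
f 76 77 78
f 76 78 68
f 77 65 79
f 77 79 78
f 78 79 80
f 78 80 68
f 79 65 81
f 79 81 80
f 80 81 82
f 80 82 68
f 81 65 83
f 81 83 82
f 82 83 84
f 82 84 68
f 83 65 85
f 83 85 84
f 84 85 86
f 84 86 68
f 85 65 87
f 85 87 86
f 86 87 88
f 86 88 68
f 87 65 89
f 87 89 88
f 88 89 90
f 88 90 68
f 89 65 91
f 89 91 90
f 90 91 92
f 90 92 68
f 91 65 93
f 91 93 92
f 92 93 94
f 92 94 68
f 93 65 95
f 93 95 94
f 94 95 96
f 94 96 68
f 95 65 97
f 95 97 96
f 96 97 98
f 96 98 68
f 97 65 66
f 97 66 98
f 98 66 67
f 98 67 68



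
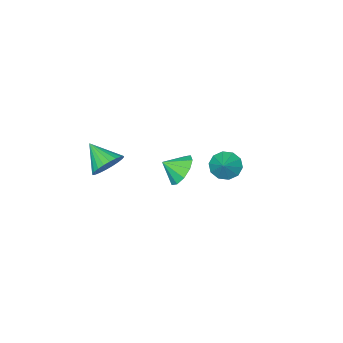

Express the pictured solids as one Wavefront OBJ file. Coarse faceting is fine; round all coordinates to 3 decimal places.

v 3.82 -1.467 1.525
v 4.316 -1.949 0.735
v 3.88 -2.993 2.495
v 4.632 -1.8 0.949
v 4.825 -1.601 1.251
v 4.864 -1.381 1.595
v 4.745 -1.174 1.928
v 4.484 -1.012 2.199
v 4.123 -0.919 2.368
v 3.715 -0.909 2.408
v 3.324 -0.984 2.314
v 3.008 -1.133 2.1
v 2.815 -1.332 1.798
v 2.776 -1.552 1.455
v 2.895 -1.759 1.122
v 3.156 -1.921 0.851
v 3.517 -2.014 0.682
v 3.925 -2.024 0.641
v -3.591 -0.092 -1.655
v -2.938 0.017 -2.377
v -2.709 0.632 -0.745
v -3.313 0.492 -2.39
v -3.795 0.744 -2.123
v -4.199 0.676 -1.677
v -4.371 0.315 -1.222
v -4.245 -0.202 -0.933
v -3.87 -0.677 -0.919
v -3.388 -0.929 -1.186
v -2.984 -0.861 -1.632
v -2.812 -0.5 -2.087
v 1.735 2.161 2.282
v 2.309 3.05 2.501
v 2.505 1.499 2.958
v 1.84 2.986 2.971
v 1.331 2.607 3.179
v 0.977 2.058 3.043
v 0.912 1.548 2.617
v 1.162 1.273 2.063
v 1.631 1.337 1.592
v 2.14 1.716 1.385
v 2.494 2.265 1.52
v 2.559 2.775 1.946
f 2 1 4
f 2 4 3
f 4 1 5
f 4 5 3
f 5 1 6
f 5 6 3
f 6 1 7
f 6 7 3
f 7 1 8
f 7 8 3
f 8 1 9
f 8 9 3
f 9 1 10
f 9 10 3
f 10 1 11
f 10 11 3
f 11 1 12
f 11 12 3
f 12 1 13
f 12 13 3
f 13 1 14
f 13 14 3
f 14 1 15
f 14 15 3
f 15 1 16
f 15 16 3
f 16 1 17
f 16 17 3
f 17 1 18
f 17 18 3
f 18 1 2
f 18 2 3
f 20 19 22
f 20 22 21
f 22 19 23
f 22 23 21
f 23 19 24
f 23 24 21
f 24 19 25
f 24 25 21
f 25 19 26
f 25 26 21
f 26 19 27
f 26 27 21
f 27 19 28
f 27 28 21
f 28 19 29
f 28 29 21
f 29 19 30
f 29 30 21
f 30 19 20
f 30 20 21
f 32 31 34
f 32 34 33
f 34 31 35
f 34 35 33
f 35 31 36
f 35 36 33
f 36 31 37
f 36 37 33
f 37 31 38
f 37 38 33
f 38 31 39
f 38 39 33
f 39 31 40
f 39 40 33
f 40 31 41
f 40 41 33
f 41 31 42
f 41 42 33
f 42 31 32
f 42 32 33



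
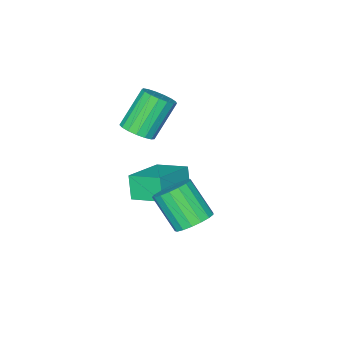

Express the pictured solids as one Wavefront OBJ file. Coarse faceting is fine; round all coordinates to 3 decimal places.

v 3.542 -0.123 -1.881
v 4.063 0.294 -1.539
v 4.119 -0.76 -0.337
v 3.598 -1.177 -0.679
v 3.753 0.423 -1.412
v 3.809 -0.631 -0.21
v 3.395 0.427 -1.392
v 3.451 -0.628 -0.19
v 3.07 0.304 -1.484
v 3.126 -0.75 -0.282
v 2.854 0.084 -1.667
v 2.909 -0.97 -0.465
v 2.795 -0.183 -1.899
v 2.851 -1.238 -0.697
v 2.907 -0.437 -2.127
v 2.963 -1.491 -0.925
v 3.165 -0.619 -2.299
v 3.221 -1.673 -1.096
v 3.509 -0.687 -2.374
v 3.565 -1.741 -1.172
v 3.861 -0.626 -2.337
v 3.917 -1.68 -1.135
v 4.14 -0.45 -2.195
v 4.195 -1.504 -0.993
v 4.281 -0.198 -1.982
v 4.337 -1.253 -0.779
v 4.254 0.07 -1.745
v 4.31 -0.984 -0.543
v 2.971 -3.547 0.629
v 3.493 -3.733 1.022
v 2.472 -3.679 2.405
v 1.949 -3.493 2.011
v 3.509 -3.408 1.021
v 2.487 -3.354 2.403
v 3.401 -3.115 0.929
v 2.379 -3.06 2.312
v 3.195 -2.921 0.769
v 2.173 -2.866 2.152
v 2.937 -2.87 0.577
v 1.915 -2.815 1.96
v 2.687 -2.975 0.396
v 1.666 -2.92 1.779
v 2.502 -3.21 0.269
v 1.481 -3.156 1.652
v 2.425 -3.523 0.224
v 1.403 -3.468 1.607
v 2.472 -3.842 0.272
v 1.451 -3.787 1.655
v 2.634 -4.093 0.401
v 1.612 -4.038 1.784
v 2.873 -4.219 0.583
v 1.851 -4.164 1.966
v 3.134 -4.191 0.775
v 2.113 -4.136 2.158
v 3.358 -4.016 0.933
v 2.337 -3.961 2.316
v 1.631 -3.854 -3.355
v 1.405 -4.223 -2.398
v 1.267 -2.634 -2.971
v 1.041 -3.003 -2.014
v 3.319 -3.517 -2.826
v 3.093 -3.886 -1.869
v 2.955 -2.297 -2.442
v 2.729 -2.666 -1.485
f 2 1 5
f 2 5 3
f 3 5 6
f 3 6 4
f 5 1 7
f 5 7 6
f 6 7 8
f 6 8 4
f 7 1 9
f 7 9 8
f 8 9 10
f 8 10 4
f 9 1 11
f 9 11 10
f 10 11 12
f 10 12 4
f 11 1 13
f 11 13 12
f 12 13 14
f 12 14 4
f 13 1 15
f 13 15 14
f 14 15 16
f 14 16 4
f 15 1 17
f 15 17 16
f 16 17 18
f 16 18 4
f 17 1 19
f 17 19 18
f 18 19 20
f 18 20 4
f 19 1 21
f 19 21 20
f 20 21 22
f 20 22 4
f 21 1 23
f 21 23 22
f 22 23 24
f 22 24 4
f 23 1 25
f 23 25 24
f 24 25 26
f 24 26 4
f 25 1 27
f 25 27 26
f 26 27 28
f 26 28 4
f 27 1 2
f 27 2 28
f 28 2 3
f 28 3 4
f 30 29 33
f 30 33 31
f 31 33 34
f 31 34 32
f 33 29 35
f 33 35 34
f 34 35 36
f 34 36 32
f 35 29 37
f 35 37 36
f 36 37 38
f 36 38 32
f 37 29 39
f 37 39 38
f 38 39 40
f 38 40 32
f 39 29 41
f 39 41 40
f 40 41 42
f 40 42 32
f 41 29 43
f 41 43 42
f 42 43 44
f 42 44 32
f 43 29 45
f 43 45 44
f 44 45 46
f 44 46 32
f 45 29 47
f 45 47 46
f 46 47 48
f 46 48 32
f 47 29 49
f 47 49 48
f 48 49 50
f 48 50 32
f 49 29 51
f 49 51 50
f 50 51 52
f 50 52 32
f 51 29 53
f 51 53 52
f 52 53 54
f 52 54 32
f 53 29 55
f 53 55 54
f 54 55 56
f 54 56 32
f 55 29 30
f 55 30 56
f 56 30 31
f 56 31 32
f 58 60 57
f 61 58 57
f 57 60 59
f 59 61 57
f 58 64 60
f 62 58 61
f 62 64 58
f 60 64 59
f 63 61 59
f 59 64 63
f 63 62 61
f 64 62 63



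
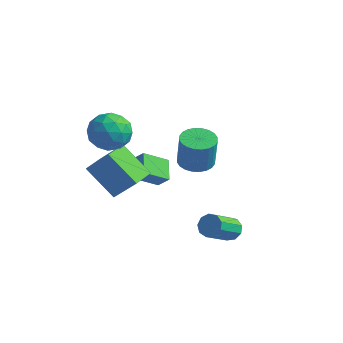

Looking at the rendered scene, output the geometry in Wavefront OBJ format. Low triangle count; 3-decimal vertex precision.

v 3.295 0.639 -3.155
v 3.959 0.553 -3.128
v 3.729 -0.884 -2.019
v 3.065 -0.799 -2.045
v 3.823 0.834 -2.792
v 3.594 -0.603 -1.683
v 3.44 1.023 -2.626
v 3.211 -0.414 -1.517
v 2.99 1.033 -2.707
v 2.76 -0.404 -1.598
v 2.681 0.858 -2.998
v 2.452 -0.58 -1.889
v 2.66 0.58 -3.362
v 2.431 -0.857 -2.253
v 2.936 0.33 -3.629
v 2.707 -1.107 -2.52
v 3.38 0.224 -3.674
v 3.15 -1.213 -2.565
v 3.784 0.312 -3.476
v 3.554 -1.125 -2.367
v -2.209 0.206 2.392
v -1.558 -0.603 1.884
v -3.522 -1.077 2.756
v -2.871 -1.886 2.248
v -2.537 -1.423 3.253
v -1.725 -0.63 3.028
v -3.355 -1.05 1.612
v -2.543 -0.257 1.387
v -2.266 -1.38 1.402
v -1.761 -1.61 2.416
v -3.319 -0.07 2.224
v -2.814 -0.3 3.238
v -1.768 -0.086 2.106
v -3.312 -1.594 2.534
v -3.115 -1.322 3.125
v -2.733 -1.798 2.826
v -1.866 -0.101 2.779
v -1.484 -0.577 2.48
v -2.059 -1.059 3.285
v -3.596 -1.103 2.16
v -3.214 -1.579 1.861
v -2.347 0.118 1.814
v -1.965 -0.358 1.515
v -3.021 -0.621 1.355
v -1.802 -1.018 1.524
v -2.574 -1.773 1.738
v -2.858 -1.281 1.364
v -2.381 -0.815 1.232
v -1.505 -1.154 2.12
v -2.277 -1.908 2.334
v -2.08 -1.635 2.925
v -1.603 -1.169 2.793
v -1.921 -1.61 1.837
v -2.803 0.228 2.306
v -3.575 -0.526 2.52
v -3.477 -0.511 1.847
v -3 -0.045 1.715
v -2.506 0.093 2.902
v -3.278 -0.662 3.116
v -2.699 -0.865 3.408
v -2.222 -0.399 3.276
v -3.159 -0.07 2.803
v 0.93 1.273 0.359
v 1.574 1.915 0.325
v 1.794 1.789 2.086
v 1.15 1.147 2.121
v 1.282 2.112 0.375
v 1.503 1.986 2.137
v 0.937 2.181 0.423
v 1.158 2.055 2.185
v 0.591 2.112 0.461
v 0.812 1.985 2.223
v 0.297 1.915 0.484
v 0.517 1.789 2.246
v 0.099 1.62 0.488
v 0.319 1.494 2.25
v 0.027 1.273 0.472
v 0.247 1.147 2.234
v 0.093 0.925 0.439
v 0.313 0.799 2.201
v 0.286 0.631 0.394
v 0.506 0.505 2.155
v 0.577 0.434 0.343
v 0.798 0.308 2.105
v 0.922 0.365 0.295
v 1.143 0.239 2.057
v 1.268 0.435 0.257
v 1.489 0.308 2.019
v 1.563 0.631 0.234
v 1.783 0.505 1.996
v 1.761 0.926 0.23
v 1.981 0.8 1.992
v 1.833 1.273 0.246
v 2.053 1.147 2.008
v 1.767 1.621 0.279
v 1.987 1.495 2.041
v -1.423 -2.14 -1.113
v -3.014 -2.14 0.273
v -1.579 -0.75 -1.292
v -3.171 -0.751 0.094
v -0.309 -1.849 0.166
v -1.901 -1.85 1.552
v -0.466 -0.46 -0.013
v -2.057 -0.46 1.373
v -4.029 3.03 -2.583
v -3.4 3.101 -1.93
v -3.253 4.114 -3.45
v -2.624 4.185 -2.796
v -3.316 2.055 -3.164
v -2.687 2.126 -2.51
v -2.54 3.139 -4.03
v -1.911 3.21 -3.377
f 2 1 5
f 2 5 3
f 3 5 6
f 3 6 4
f 5 1 7
f 5 7 6
f 6 7 8
f 6 8 4
f 7 1 9
f 7 9 8
f 8 9 10
f 8 10 4
f 9 1 11
f 9 11 10
f 10 11 12
f 10 12 4
f 11 1 13
f 11 13 12
f 12 13 14
f 12 14 4
f 13 1 15
f 13 15 14
f 14 15 16
f 14 16 4
f 15 1 17
f 15 17 16
f 16 17 18
f 16 18 4
f 17 1 19
f 17 19 18
f 18 19 20
f 18 20 4
f 19 1 2
f 19 2 20
f 20 2 3
f 20 3 4
f 21 58 37
f 58 32 61
f 37 61 26
f 58 61 37
f 21 37 33
f 37 26 38
f 33 38 22
f 37 38 33
f 21 33 42
f 33 22 43
f 42 43 28
f 33 43 42
f 21 42 54
f 42 28 57
f 54 57 31
f 42 57 54
f 21 54 58
f 54 31 62
f 58 62 32
f 54 62 58
f 22 38 49
f 38 26 52
f 49 52 30
f 38 52 49
f 26 61 39
f 61 32 60
f 39 60 25
f 61 60 39
f 32 62 59
f 62 31 55
f 59 55 23
f 62 55 59
f 31 57 56
f 57 28 44
f 56 44 27
f 57 44 56
f 28 43 48
f 43 22 45
f 48 45 29
f 43 45 48
f 24 50 36
f 50 30 51
f 36 51 25
f 50 51 36
f 24 36 34
f 36 25 35
f 34 35 23
f 36 35 34
f 24 34 41
f 34 23 40
f 41 40 27
f 34 40 41
f 24 41 46
f 41 27 47
f 46 47 29
f 41 47 46
f 24 46 50
f 46 29 53
f 50 53 30
f 46 53 50
f 25 51 39
f 51 30 52
f 39 52 26
f 51 52 39
f 23 35 59
f 35 25 60
f 59 60 32
f 35 60 59
f 27 40 56
f 40 23 55
f 56 55 31
f 40 55 56
f 29 47 48
f 47 27 44
f 48 44 28
f 47 44 48
f 30 53 49
f 53 29 45
f 49 45 22
f 53 45 49
f 64 63 67
f 64 67 65
f 65 67 68
f 65 68 66
f 67 63 69
f 67 69 68
f 68 69 70
f 68 70 66
f 69 63 71
f 69 71 70
f 70 71 72
f 70 72 66
f 71 63 73
f 71 73 72
f 72 73 74
f 72 74 66
f 73 63 75
f 73 75 74
f 74 75 76
f 74 76 66
f 75 63 77
f 75 77 76
f 76 77 78
f 76 78 66
f 77 63 79
f 77 79 78
f 78 79 80
f 78 80 66
f 79 63 81
f 79 81 80
f 80 81 82
f 80 82 66
f 81 63 83
f 81 83 82
f 82 83 84
f 82 84 66
f 83 63 85
f 83 85 84
f 84 85 86
f 84 86 66
f 85 63 87
f 85 87 86
f 86 87 88
f 86 88 66
f 87 63 89
f 87 89 88
f 88 89 90
f 88 90 66
f 89 63 91
f 89 91 90
f 90 91 92
f 90 92 66
f 91 63 93
f 91 93 92
f 92 93 94
f 92 94 66
f 93 63 95
f 93 95 94
f 94 95 96
f 94 96 66
f 95 63 64
f 95 64 96
f 96 64 65
f 96 65 66
f 98 100 97
f 101 98 97
f 97 100 99
f 99 101 97
f 98 104 100
f 102 98 101
f 102 104 98
f 100 104 99
f 103 101 99
f 99 104 103
f 103 102 101
f 104 102 103
f 106 108 105
f 109 106 105
f 105 108 107
f 107 109 105
f 106 112 108
f 110 106 109
f 110 112 106
f 108 112 107
f 111 109 107
f 107 112 111
f 111 110 109
f 112 110 111



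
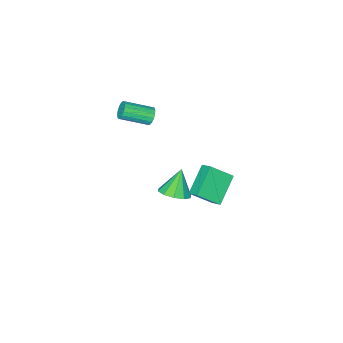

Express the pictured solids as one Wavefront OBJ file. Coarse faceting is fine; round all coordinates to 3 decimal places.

v -1.832 -0.04 -3.984
v -1.042 -0.535 -3.652
v -2.688 -0.46 -2.576
v -1 0.042 -3.454
v -1.276 0.588 -3.458
v -1.765 0.895 -3.664
v -2.279 0.844 -3.991
v -2.623 0.456 -4.316
v -2.665 -0.122 -4.514
v -2.389 -0.668 -4.509
v -1.9 -0.974 -4.304
v -1.386 -0.923 -3.977
v -0.822 -0.81 3.48
v -0.461 -0.59 3.083
v 0.862 -1.529 3.763
v 0.502 -1.75 4.16
v -0.444 -0.411 3.295
v 0.88 -1.351 3.975
v -0.513 -0.324 3.549
v 0.811 -1.264 4.23
v -0.653 -0.349 3.788
v 0.671 -1.288 4.468
v -0.831 -0.479 3.956
v 0.492 -1.419 4.636
v -1.008 -0.685 4.015
v 0.316 -1.625 4.695
v -1.142 -0.92 3.951
v 0.182 -1.859 4.631
v -1.202 -1.129 3.78
v 0.121 -2.069 4.46
v -1.176 -1.266 3.539
v 0.148 -2.205 4.22
v -1.068 -1.298 3.286
v 0.255 -2.238 3.966
v -0.904 -1.218 3.076
v 0.419 -2.158 3.756
v -0.721 -1.045 2.959
v 0.602 -1.985 3.64
v -0.561 -0.818 2.962
v 0.762 -1.758 3.642
v -1.533 3.573 -1.429
v -3.02 2.901 -0.362
v -1.507 4.318 -0.924
v -2.994 3.646 0.143
v -0.486 2.854 -0.423
v -1.973 2.182 0.644
v -0.46 3.599 0.082
v -1.947 2.927 1.149
f 2 1 4
f 2 4 3
f 4 1 5
f 4 5 3
f 5 1 6
f 5 6 3
f 6 1 7
f 6 7 3
f 7 1 8
f 7 8 3
f 8 1 9
f 8 9 3
f 9 1 10
f 9 10 3
f 10 1 11
f 10 11 3
f 11 1 12
f 11 12 3
f 12 1 2
f 12 2 3
f 14 13 17
f 14 17 15
f 15 17 18
f 15 18 16
f 17 13 19
f 17 19 18
f 18 19 20
f 18 20 16
f 19 13 21
f 19 21 20
f 20 21 22
f 20 22 16
f 21 13 23
f 21 23 22
f 22 23 24
f 22 24 16
f 23 13 25
f 23 25 24
f 24 25 26
f 24 26 16
f 25 13 27
f 25 27 26
f 26 27 28
f 26 28 16
f 27 13 29
f 27 29 28
f 28 29 30
f 28 30 16
f 29 13 31
f 29 31 30
f 30 31 32
f 30 32 16
f 31 13 33
f 31 33 32
f 32 33 34
f 32 34 16
f 33 13 35
f 33 35 34
f 34 35 36
f 34 36 16
f 35 13 37
f 35 37 36
f 36 37 38
f 36 38 16
f 37 13 39
f 37 39 38
f 38 39 40
f 38 40 16
f 39 13 14
f 39 14 40
f 40 14 15
f 40 15 16
f 42 44 41
f 45 42 41
f 41 44 43
f 43 45 41
f 42 48 44
f 46 42 45
f 46 48 42
f 44 48 43
f 47 45 43
f 43 48 47
f 47 46 45
f 48 46 47



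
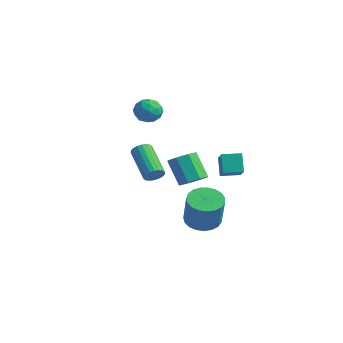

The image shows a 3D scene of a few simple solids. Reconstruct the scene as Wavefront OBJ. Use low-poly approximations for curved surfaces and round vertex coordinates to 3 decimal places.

v -4.584 0.575 3.449
v -4.087 1.082 2.942
v -3.433 -0.122 3.878
v -2.936 0.385 3.371
v -3.326 0.722 4.075
v -4.038 1.152 3.81
v -3.482 -0.192 3.01
v -4.194 0.238 2.745
v -3.407 0.608 2.67
v -3.31 1.173 3.328
v -4.21 -0.213 3.492
v -4.113 0.352 4.15
v -4.436 0.89 3.158
v -3.084 0.07 3.662
v -3.313 0.268 4.076
v -3.021 0.566 3.778
v -4.407 0.931 3.668
v -4.115 1.229 3.37
v -3.668 1.017 4.036
v -3.405 -0.269 3.45
v -3.113 0.029 3.152
v -4.499 0.394 3.042
v -4.207 0.692 2.744
v -3.852 -0.057 2.784
v -3.744 0.909 2.7
v -3.068 0.499 2.952
v -3.389 0.16 2.74
v -3.807 0.413 2.584
v -3.688 1.241 3.087
v -3.011 0.831 3.339
v -3.241 1.029 3.753
v -3.659 1.282 3.597
v -3.288 0.962 2.927
v -4.509 0.129 3.481
v -3.832 -0.281 3.733
v -3.861 -0.322 3.223
v -4.279 -0.069 3.067
v -4.452 0.461 3.868
v -3.776 0.051 4.12
v -3.713 0.547 4.236
v -4.131 0.8 4.08
v -4.232 -0.002 3.893
v 2.958 -4.049 2.19
v 3.281 -3.736 2.556
v 1.584 -3.299 3.677
v 1.262 -3.611 3.31
v 3.209 -3.561 2.38
v 1.513 -3.124 3.5
v 3.088 -3.484 2.165
v 1.391 -3.047 3.286
v 2.941 -3.518 1.956
v 1.244 -3.081 3.077
v 2.797 -3.657 1.793
v 1.1 -3.22 2.914
v 2.686 -3.874 1.708
v 0.989 -3.437 2.829
v 2.628 -4.125 1.719
v 0.931 -3.688 2.84
v 2.636 -4.361 1.823
v 0.939 -3.924 2.944
v 2.707 -4.536 2
v 1.011 -4.099 3.12
v 2.829 -4.613 2.214
v 1.132 -4.176 3.335
v 2.976 -4.579 2.423
v 1.279 -4.142 3.544
v 3.12 -4.44 2.586
v 1.423 -4.003 3.707
v 3.231 -4.223 2.671
v 1.534 -3.786 3.792
v 3.289 -3.972 2.66
v 1.592 -3.535 3.781
v -0.162 2.66 -0.888
v 1.412 1.626 0.209
v -0.725 2.976 0.217
v 0.849 1.942 1.315
v 0.431 3.598 -0.855
v 2.005 2.564 0.243
v -0.132 3.914 0.251
v 1.442 2.88 1.348
v 3.648 -2.079 1.493
v 4.067 -2.753 1.77
v 3.11 -2.774 3.164
v 2.692 -2.101 2.887
v 4.334 -2.201 1.962
v 3.378 -2.222 3.356
v 4.2 -1.578 1.88
v 3.244 -1.599 3.273
v 3.743 -1.248 1.571
v 2.786 -1.27 2.964
v 3.23 -1.406 1.216
v 2.273 -1.427 2.61
v 2.962 -1.958 1.024
v 2.006 -1.979 2.418
v 3.096 -2.581 1.107
v 2.14 -2.602 2.5
v 3.554 -2.91 1.416
v 2.597 -2.932 2.809
v 1.945 -0.152 -2.515
v 2.723 -0.649 -2.949
v 3.513 -1.064 -1.06
v 2.735 -0.568 -0.625
v 2.873 -0.253 -2.925
v 3.664 -0.668 -1.036
v 2.863 0.16 -2.83
v 3.653 -0.255 -0.941
v 2.694 0.519 -2.681
v 3.485 0.104 -0.791
v 2.396 0.762 -2.502
v 3.186 0.347 -0.613
v 2.019 0.847 -2.326
v 2.81 0.432 -0.437
v 1.63 0.759 -2.183
v 2.42 0.344 -0.293
v 1.295 0.514 -2.097
v 2.086 0.098 -0.207
v 1.073 0.153 -2.083
v 1.863 -0.262 -0.193
v 1.001 -0.261 -2.144
v 1.791 -0.676 -0.254
v 1.092 -0.656 -2.269
v 1.883 -1.071 -0.379
v 1.331 -0.963 -2.436
v 2.122 -1.379 -0.547
v 1.676 -1.131 -2.618
v 2.467 -1.546 -0.728
v 2.068 -1.129 -2.781
v 2.858 -1.545 -0.891
v 2.438 -0.959 -2.898
v 3.228 -1.374 -1.009
f 1 38 17
f 38 12 41
f 17 41 6
f 38 41 17
f 1 17 13
f 17 6 18
f 13 18 2
f 17 18 13
f 1 13 22
f 13 2 23
f 22 23 8
f 13 23 22
f 1 22 34
f 22 8 37
f 34 37 11
f 22 37 34
f 1 34 38
f 34 11 42
f 38 42 12
f 34 42 38
f 2 18 29
f 18 6 32
f 29 32 10
f 18 32 29
f 6 41 19
f 41 12 40
f 19 40 5
f 41 40 19
f 12 42 39
f 42 11 35
f 39 35 3
f 42 35 39
f 11 37 36
f 37 8 24
f 36 24 7
f 37 24 36
f 8 23 28
f 23 2 25
f 28 25 9
f 23 25 28
f 4 30 16
f 30 10 31
f 16 31 5
f 30 31 16
f 4 16 14
f 16 5 15
f 14 15 3
f 16 15 14
f 4 14 21
f 14 3 20
f 21 20 7
f 14 20 21
f 4 21 26
f 21 7 27
f 26 27 9
f 21 27 26
f 4 26 30
f 26 9 33
f 30 33 10
f 26 33 30
f 5 31 19
f 31 10 32
f 19 32 6
f 31 32 19
f 3 15 39
f 15 5 40
f 39 40 12
f 15 40 39
f 7 20 36
f 20 3 35
f 36 35 11
f 20 35 36
f 9 27 28
f 27 7 24
f 28 24 8
f 27 24 28
f 10 33 29
f 33 9 25
f 29 25 2
f 33 25 29
f 44 43 47
f 44 47 45
f 45 47 48
f 45 48 46
f 47 43 49
f 47 49 48
f 48 49 50
f 48 50 46
f 49 43 51
f 49 51 50
f 50 51 52
f 50 52 46
f 51 43 53
f 51 53 52
f 52 53 54
f 52 54 46
f 53 43 55
f 53 55 54
f 54 55 56
f 54 56 46
f 55 43 57
f 55 57 56
f 56 57 58
f 56 58 46
f 57 43 59
f 57 59 58
f 58 59 60
f 58 60 46
f 59 43 61
f 59 61 60
f 60 61 62
f 60 62 46
f 61 43 63
f 61 63 62
f 62 63 64
f 62 64 46
f 63 43 65
f 63 65 64
f 64 65 66
f 64 66 46
f 65 43 67
f 65 67 66
f 66 67 68
f 66 68 46
f 67 43 69
f 67 69 68
f 68 69 70
f 68 70 46
f 69 43 71
f 69 71 70
f 70 71 72
f 70 72 46
f 71 43 44
f 71 44 72
f 72 44 45
f 72 45 46
f 74 76 73
f 77 74 73
f 73 76 75
f 75 77 73
f 74 80 76
f 78 74 77
f 78 80 74
f 76 80 75
f 79 77 75
f 75 80 79
f 79 78 77
f 80 78 79
f 82 81 85
f 82 85 83
f 83 85 86
f 83 86 84
f 85 81 87
f 85 87 86
f 86 87 88
f 86 88 84
f 87 81 89
f 87 89 88
f 88 89 90
f 88 90 84
f 89 81 91
f 89 91 90
f 90 91 92
f 90 92 84
f 91 81 93
f 91 93 92
f 92 93 94
f 92 94 84
f 93 81 95
f 93 95 94
f 94 95 96
f 94 96 84
f 95 81 97
f 95 97 96
f 96 97 98
f 96 98 84
f 97 81 82
f 97 82 98
f 98 82 83
f 98 83 84
f 100 99 103
f 100 103 101
f 101 103 104
f 101 104 102
f 103 99 105
f 103 105 104
f 104 105 106
f 104 106 102
f 105 99 107
f 105 107 106
f 106 107 108
f 106 108 102
f 107 99 109
f 107 109 108
f 108 109 110
f 108 110 102
f 109 99 111
f 109 111 110
f 110 111 112
f 110 112 102
f 111 99 113
f 111 113 112
f 112 113 114
f 112 114 102
f 113 99 115
f 113 115 114
f 114 115 116
f 114 116 102
f 115 99 117
f 115 117 116
f 116 117 118
f 116 118 102
f 117 99 119
f 117 119 118
f 118 119 120
f 118 120 102
f 119 99 121
f 119 121 120
f 120 121 122
f 120 122 102
f 121 99 123
f 121 123 122
f 122 123 124
f 122 124 102
f 123 99 125
f 123 125 124
f 124 125 126
f 124 126 102
f 125 99 127
f 125 127 126
f 126 127 128
f 126 128 102
f 127 99 129
f 127 129 128
f 128 129 130
f 128 130 102
f 129 99 100
f 129 100 130
f 130 100 101
f 130 101 102



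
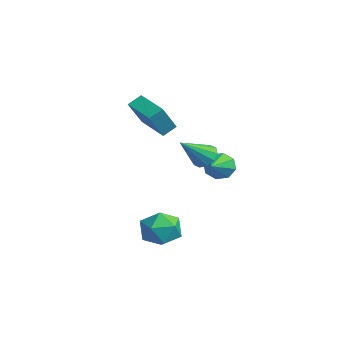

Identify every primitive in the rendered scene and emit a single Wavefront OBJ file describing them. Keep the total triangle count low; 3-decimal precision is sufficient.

v 0.556 -0.156 -0.061
v 1.022 0.108 -0.668
v 1.824 -1.104 0.501
v 1.066 0.465 -0.163
v 0.811 0.458 0.402
v 0.406 0.092 0.696
v 0.09 -0.42 0.547
v 0.046 -0.777 0.042
v 0.301 -0.77 -0.523
v 0.706 -0.404 -0.817
v -3.255 -2.644 1.883
v -3.326 -1.94 2.372
v -1.61 -2.167 1.436
v -1.682 -1.463 1.924
v -2.578 -3.597 3.356
v -2.65 -2.893 3.844
v -0.934 -3.12 2.908
v -1.005 -2.416 3.397
v 2.332 -1.615 1.39
v 3.045 -1.459 1.356
v 2.688 -2.985 2.55
v 2.866 -1.22 1.694
v 2.483 -1.131 1.916
v 2.043 -1.227 1.937
v 1.713 -1.471 1.75
v 1.62 -1.77 1.425
v 1.799 -2.01 1.087
v 2.182 -2.098 0.865
v 2.622 -2.002 0.844
v 2.952 -1.758 1.031
v 2.615 -2.871 -3.422
v 3.056 -3.352 -2.519
v 1.284 -4.088 -3.421
v 1.725 -4.569 -2.518
v 1.266 -3.557 -2.442
v 2.088 -2.804 -2.442
v 2.252 -4.636 -3.498
v 3.074 -3.883 -3.498
v 2.832 -4.443 -2.566
v 2.222 -3.776 -1.913
v 2.118 -3.664 -4.027
v 1.508 -2.997 -3.374
f 2 1 4
f 2 4 3
f 4 1 5
f 4 5 3
f 5 1 6
f 5 6 3
f 6 1 7
f 6 7 3
f 7 1 8
f 7 8 3
f 8 1 9
f 8 9 3
f 9 1 10
f 9 10 3
f 10 1 2
f 10 2 3
f 12 14 11
f 15 12 11
f 11 14 13
f 13 15 11
f 12 18 14
f 16 12 15
f 16 18 12
f 14 18 13
f 17 15 13
f 13 18 17
f 17 16 15
f 18 16 17
f 20 19 22
f 20 22 21
f 22 19 23
f 22 23 21
f 23 19 24
f 23 24 21
f 24 19 25
f 24 25 21
f 25 19 26
f 25 26 21
f 26 19 27
f 26 27 21
f 27 19 28
f 27 28 21
f 28 19 29
f 28 29 21
f 29 19 30
f 29 30 21
f 30 19 20
f 30 20 21
f 31 42 36
f 31 36 32
f 31 32 38
f 31 38 41
f 31 41 42
f 32 36 40
f 36 42 35
f 42 41 33
f 41 38 37
f 38 32 39
f 34 40 35
f 34 35 33
f 34 33 37
f 34 37 39
f 34 39 40
f 35 40 36
f 33 35 42
f 37 33 41
f 39 37 38
f 40 39 32



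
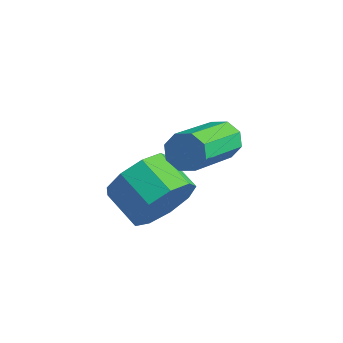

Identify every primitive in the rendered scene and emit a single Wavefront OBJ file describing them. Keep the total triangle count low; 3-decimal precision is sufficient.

v -1.853 1.182 -1.336
v -1.464 1.46 -0.973
v -1.058 -0.404 0.019
v -1.447 -0.682 -0.344
v -1.891 1.457 -0.804
v -1.485 -0.407 0.188
v -2.295 1.293 -0.946
v -1.89 -0.571 0.046
v -2.441 1.064 -1.317
v -2.035 -0.8 -0.325
v -2.242 0.904 -1.699
v -1.836 -0.96 -0.707
v -1.815 0.907 -1.868
v -1.409 -0.957 -0.876
v -1.41 1.071 -1.726
v -1.005 -0.793 -0.734
v -1.265 1.3 -1.355
v -0.859 -0.564 -0.363
v -2.308 -0.484 -3.204
v -1.926 0.024 -2.42
v -3.069 0.192 -1.971
v -3.452 -0.316 -2.756
v -2.065 0.459 -2.937
v -3.209 0.627 -2.489
v -2.318 0.453 -3.58
v -3.462 0.621 -3.131
v -2.567 0.009 -4.047
v -3.71 0.177 -3.598
v -2.694 -0.666 -4.12
v -3.838 -0.498 -3.671
v -2.641 -1.256 -3.764
v -3.785 -1.088 -3.315
v -2.432 -1.485 -3.147
v -3.576 -1.317 -2.698
v -2.165 -1.245 -2.556
v -3.309 -1.077 -2.107
v -1.965 -0.649 -2.269
v -3.109 -0.481 -1.82
f 2 1 5
f 2 5 3
f 3 5 6
f 3 6 4
f 5 1 7
f 5 7 6
f 6 7 8
f 6 8 4
f 7 1 9
f 7 9 8
f 8 9 10
f 8 10 4
f 9 1 11
f 9 11 10
f 10 11 12
f 10 12 4
f 11 1 13
f 11 13 12
f 12 13 14
f 12 14 4
f 13 1 15
f 13 15 14
f 14 15 16
f 14 16 4
f 15 1 17
f 15 17 16
f 16 17 18
f 16 18 4
f 17 1 2
f 17 2 18
f 18 2 3
f 18 3 4
f 20 19 23
f 20 23 21
f 21 23 24
f 21 24 22
f 23 19 25
f 23 25 24
f 24 25 26
f 24 26 22
f 25 19 27
f 25 27 26
f 26 27 28
f 26 28 22
f 27 19 29
f 27 29 28
f 28 29 30
f 28 30 22
f 29 19 31
f 29 31 30
f 30 31 32
f 30 32 22
f 31 19 33
f 31 33 32
f 32 33 34
f 32 34 22
f 33 19 35
f 33 35 34
f 34 35 36
f 34 36 22
f 35 19 37
f 35 37 36
f 36 37 38
f 36 38 22
f 37 19 20
f 37 20 38
f 38 20 21
f 38 21 22



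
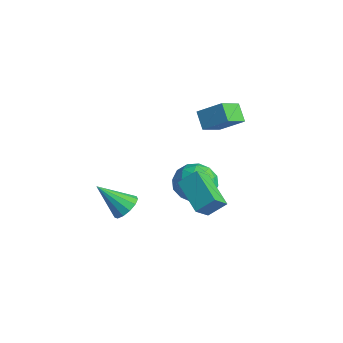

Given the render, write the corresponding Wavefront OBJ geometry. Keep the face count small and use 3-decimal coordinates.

v -1.838 -0.467 -2.189
v -1.365 -0.318 -1.724
v -2.682 -1.333 -1.051
v -1.626 -0.039 -1.706
v -1.955 0.105 -1.84
v -2.247 0.067 -2.086
v -2.409 -0.141 -2.364
v -2.39 -0.452 -2.586
v -2.196 -0.768 -2.683
v -1.888 -0.989 -2.623
v -1.565 -1.043 -2.425
v -1.328 -0.915 -2.152
v -1.254 -0.645 -1.891
v -1.368 1.699 -1.271
v -1.051 2.412 -0.646
v -1.56 2.434 -2.011
v -1.243 3.147 -1.386
v 0.243 1.513 -1.874
v 0.56 2.226 -1.249
v 0.051 2.248 -2.614
v 0.368 2.961 -1.989
v -2.573 4.082 -2.309
v -1.625 3.881 -2.658
v -3.035 2.519 -2.662
v -2.087 2.318 -3.011
v -2.242 2.476 -2.005
v -1.957 3.442 -1.787
v -2.703 2.958 -3.533
v -2.418 3.924 -3.315
v -1.705 3.186 -3.415
v -1.42 2.889 -2.47
v -3.24 3.511 -2.85
v -2.955 3.214 -1.905
v -2.059 4.119 -2.453
v -2.601 2.281 -2.867
v -2.693 2.375 -2.276
v -2.135 2.256 -2.481
v -2.254 3.861 -1.94
v -1.696 3.743 -2.146
v -2.059 2.917 -1.762
v -2.964 2.657 -3.174
v -2.406 2.539 -3.38
v -2.525 4.144 -2.839
v -1.967 4.025 -3.044
v -2.601 3.483 -3.558
v -1.548 3.592 -3.103
v -1.82 2.673 -3.31
v -2.182 3.049 -3.617
v -2.014 3.617 -3.489
v -1.381 3.417 -2.548
v -1.652 2.499 -2.755
v -1.744 2.592 -2.164
v -1.576 3.159 -2.035
v -1.428 3.009 -2.992
v -3.008 3.901 -2.565
v -3.279 2.983 -2.772
v -3.084 3.241 -3.285
v -2.916 3.808 -3.156
v -2.84 3.727 -2.01
v -3.112 2.808 -2.217
v -2.646 2.783 -1.831
v -2.478 3.351 -1.703
v -3.232 3.391 -2.328
v -1.361 3.733 1.18
v -1.08 2.704 1.812
v -2.053 3.902 1.762
v -1.772 2.873 2.394
v -0.568 4.407 1.926
v -0.287 3.378 2.558
v -1.26 4.576 2.508
v -0.979 3.547 3.14
f 2 1 4
f 2 4 3
f 4 1 5
f 4 5 3
f 5 1 6
f 5 6 3
f 6 1 7
f 6 7 3
f 7 1 8
f 7 8 3
f 8 1 9
f 8 9 3
f 9 1 10
f 9 10 3
f 10 1 11
f 10 11 3
f 11 1 12
f 11 12 3
f 12 1 13
f 12 13 3
f 13 1 2
f 13 2 3
f 15 17 14
f 18 15 14
f 14 17 16
f 16 18 14
f 15 21 17
f 19 15 18
f 19 21 15
f 17 21 16
f 20 18 16
f 16 21 20
f 20 19 18
f 21 19 20
f 22 59 38
f 59 33 62
f 38 62 27
f 59 62 38
f 22 38 34
f 38 27 39
f 34 39 23
f 38 39 34
f 22 34 43
f 34 23 44
f 43 44 29
f 34 44 43
f 22 43 55
f 43 29 58
f 55 58 32
f 43 58 55
f 22 55 59
f 55 32 63
f 59 63 33
f 55 63 59
f 23 39 50
f 39 27 53
f 50 53 31
f 39 53 50
f 27 62 40
f 62 33 61
f 40 61 26
f 62 61 40
f 33 63 60
f 63 32 56
f 60 56 24
f 63 56 60
f 32 58 57
f 58 29 45
f 57 45 28
f 58 45 57
f 29 44 49
f 44 23 46
f 49 46 30
f 44 46 49
f 25 51 37
f 51 31 52
f 37 52 26
f 51 52 37
f 25 37 35
f 37 26 36
f 35 36 24
f 37 36 35
f 25 35 42
f 35 24 41
f 42 41 28
f 35 41 42
f 25 42 47
f 42 28 48
f 47 48 30
f 42 48 47
f 25 47 51
f 47 30 54
f 51 54 31
f 47 54 51
f 26 52 40
f 52 31 53
f 40 53 27
f 52 53 40
f 24 36 60
f 36 26 61
f 60 61 33
f 36 61 60
f 28 41 57
f 41 24 56
f 57 56 32
f 41 56 57
f 30 48 49
f 48 28 45
f 49 45 29
f 48 45 49
f 31 54 50
f 54 30 46
f 50 46 23
f 54 46 50
f 65 67 64
f 68 65 64
f 64 67 66
f 66 68 64
f 65 71 67
f 69 65 68
f 69 71 65
f 67 71 66
f 70 68 66
f 66 71 70
f 70 69 68
f 71 69 70



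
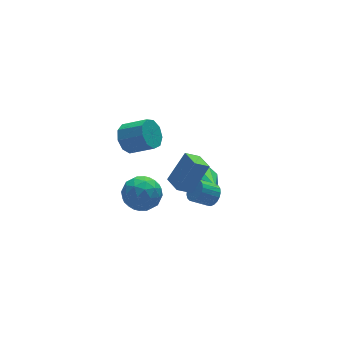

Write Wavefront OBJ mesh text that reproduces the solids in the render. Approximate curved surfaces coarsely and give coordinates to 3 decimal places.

v -1.24 1.994 -3.351
v -0.189 2.151 -3.882
v -0.391 0.949 -1.978
v 0.66 1.106 -2.509
v 0.115 2.024 -1.988
v -0.409 2.67 -2.836
v -0.171 0.43 -3.024
v -0.695 1.076 -3.872
v 0.472 1.184 -3.68
v 0.649 2.169 -3.039
v -1.229 0.931 -2.821
v -1.052 1.916 -2.18
v -0.789 2.164 -3.737
v 0.209 0.936 -2.123
v -0.112 1.475 -1.817
v 0.506 1.568 -2.129
v -0.919 2.469 -3.122
v -0.301 2.561 -3.434
v -0.122 2.487 -2.321
v -0.279 0.539 -2.426
v 0.339 0.631 -2.738
v -1.086 1.532 -3.731
v -0.468 1.625 -4.043
v -0.458 0.613 -3.539
v 0.218 1.688 -3.93
v 0.717 1.074 -3.123
v 0.228 0.677 -3.426
v -0.08 1.056 -3.925
v 0.321 2.267 -3.553
v 0.82 1.653 -2.747
v 0.5 2.193 -2.44
v 0.192 2.572 -2.939
v 0.71 1.699 -3.435
v -1.4 1.447 -3.113
v -0.901 0.833 -2.307
v -0.772 0.528 -2.921
v -1.08 0.907 -3.42
v -1.297 2.026 -2.737
v -0.798 1.412 -1.93
v -0.5 2.044 -1.935
v -0.808 2.423 -2.434
v -1.29 1.401 -2.425
v -0.347 -2.702 1.336
v 0.768 -2.53 2.926
v -0.32 -1.561 1.194
v 0.796 -1.389 2.784
v 0.464 -2.791 0.776
v 1.58 -2.619 2.366
v 0.492 -1.65 0.634
v 1.607 -1.478 2.224
v 3.1 1.058 -2.932
v 3.935 0.756 -3.347
v 3.04 -0.598 -1.848
v 4.069 1.112 -2.795
v 3.75 1.443 -2.307
v 3.126 1.594 -2.112
v 2.491 1.494 -2.3
v 2.14 1.19 -2.784
v 2.239 0.824 -3.337
v 2.741 0.568 -3.701
v 3.411 0.541 -3.704
v 2.011 -2.184 -0.717
v 2.257 -2.606 -0.23
v 1.316 -2.378 0.444
v 1.069 -1.956 -0.043
v 2.372 -2.354 -0.154
v 1.431 -2.126 0.519
v 2.425 -2.073 -0.176
v 1.483 -1.845 0.498
v 2.406 -1.811 -0.291
v 1.464 -1.583 0.382
v 2.318 -1.613 -0.48
v 1.377 -1.385 0.193
v 2.178 -1.514 -0.71
v 1.236 -1.287 -0.036
v 2.008 -1.531 -0.941
v 1.067 -1.304 -0.267
v 1.839 -1.661 -1.133
v 0.898 -1.433 -0.46
v 1.7 -1.881 -1.254
v 0.758 -1.654 -0.58
v 1.615 -2.154 -1.281
v 0.673 -1.926 -0.607
v 1.598 -2.432 -1.211
v 0.656 -2.204 -0.537
v 1.652 -2.666 -1.055
v 0.71 -2.439 -0.382
v 1.768 -2.818 -0.841
v 0.827 -2.59 -0.167
v 1.927 -2.86 -0.606
v 0.985 -2.632 0.068
v 2.1 -2.785 -0.389
v 1.158 -2.557 0.284
v -1.478 0.683 3.223
v -0.842 0.777 2.565
v 0.115 -0.149 3.359
v -0.522 -0.243 4.017
v -0.769 1.225 3.001
v 0.188 0.299 3.794
v -1.028 1.42 3.54
v -0.071 0.494 4.334
v -1.497 1.27 3.931
v -0.541 0.344 4.725
v -1.958 0.845 3.991
v -1.001 -0.081 4.785
v -2.194 0.345 3.692
v -1.237 -0.581 4.485
v -2.095 0.003 3.173
v -1.139 -0.924 3.967
v -1.708 -0.021 2.678
v -0.751 -0.947 3.471
v -1.213 0.284 2.438
v -0.256 -0.642 3.231
f 1 38 17
f 38 12 41
f 17 41 6
f 38 41 17
f 1 17 13
f 17 6 18
f 13 18 2
f 17 18 13
f 1 13 22
f 13 2 23
f 22 23 8
f 13 23 22
f 1 22 34
f 22 8 37
f 34 37 11
f 22 37 34
f 1 34 38
f 34 11 42
f 38 42 12
f 34 42 38
f 2 18 29
f 18 6 32
f 29 32 10
f 18 32 29
f 6 41 19
f 41 12 40
f 19 40 5
f 41 40 19
f 12 42 39
f 42 11 35
f 39 35 3
f 42 35 39
f 11 37 36
f 37 8 24
f 36 24 7
f 37 24 36
f 8 23 28
f 23 2 25
f 28 25 9
f 23 25 28
f 4 30 16
f 30 10 31
f 16 31 5
f 30 31 16
f 4 16 14
f 16 5 15
f 14 15 3
f 16 15 14
f 4 14 21
f 14 3 20
f 21 20 7
f 14 20 21
f 4 21 26
f 21 7 27
f 26 27 9
f 21 27 26
f 4 26 30
f 26 9 33
f 30 33 10
f 26 33 30
f 5 31 19
f 31 10 32
f 19 32 6
f 31 32 19
f 3 15 39
f 15 5 40
f 39 40 12
f 15 40 39
f 7 20 36
f 20 3 35
f 36 35 11
f 20 35 36
f 9 27 28
f 27 7 24
f 28 24 8
f 27 24 28
f 10 33 29
f 33 9 25
f 29 25 2
f 33 25 29
f 44 46 43
f 47 44 43
f 43 46 45
f 45 47 43
f 44 50 46
f 48 44 47
f 48 50 44
f 46 50 45
f 49 47 45
f 45 50 49
f 49 48 47
f 50 48 49
f 52 51 54
f 52 54 53
f 54 51 55
f 54 55 53
f 55 51 56
f 55 56 53
f 56 51 57
f 56 57 53
f 57 51 58
f 57 58 53
f 58 51 59
f 58 59 53
f 59 51 60
f 59 60 53
f 60 51 61
f 60 61 53
f 61 51 52
f 61 52 53
f 63 62 66
f 63 66 64
f 64 66 67
f 64 67 65
f 66 62 68
f 66 68 67
f 67 68 69
f 67 69 65
f 68 62 70
f 68 70 69
f 69 70 71
f 69 71 65
f 70 62 72
f 70 72 71
f 71 72 73
f 71 73 65
f 72 62 74
f 72 74 73
f 73 74 75
f 73 75 65
f 74 62 76
f 74 76 75
f 75 76 77
f 75 77 65
f 76 62 78
f 76 78 77
f 77 78 79
f 77 79 65
f 78 62 80
f 78 80 79
f 79 80 81
f 79 81 65
f 80 62 82
f 80 82 81
f 81 82 83
f 81 83 65
f 82 62 84
f 82 84 83
f 83 84 85
f 83 85 65
f 84 62 86
f 84 86 85
f 85 86 87
f 85 87 65
f 86 62 88
f 86 88 87
f 87 88 89
f 87 89 65
f 88 62 90
f 88 90 89
f 89 90 91
f 89 91 65
f 90 62 92
f 90 92 91
f 91 92 93
f 91 93 65
f 92 62 63
f 92 63 93
f 93 63 64
f 93 64 65
f 95 94 98
f 95 98 96
f 96 98 99
f 96 99 97
f 98 94 100
f 98 100 99
f 99 100 101
f 99 101 97
f 100 94 102
f 100 102 101
f 101 102 103
f 101 103 97
f 102 94 104
f 102 104 103
f 103 104 105
f 103 105 97
f 104 94 106
f 104 106 105
f 105 106 107
f 105 107 97
f 106 94 108
f 106 108 107
f 107 108 109
f 107 109 97
f 108 94 110
f 108 110 109
f 109 110 111
f 109 111 97
f 110 94 112
f 110 112 111
f 111 112 113
f 111 113 97
f 112 94 95
f 112 95 113
f 113 95 96
f 113 96 97



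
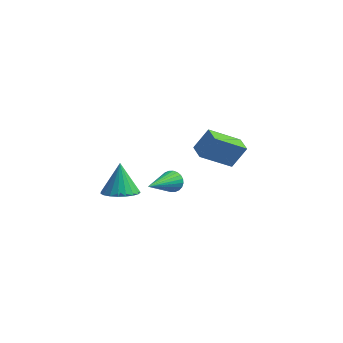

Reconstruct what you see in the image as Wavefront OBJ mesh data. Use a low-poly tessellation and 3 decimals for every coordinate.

v -2.118 -3.119 2.102
v -1.432 -3.457 2.398
v -2.342 -2.441 3.398
v -1.315 -3.165 2.265
v -1.338 -2.865 2.104
v -1.495 -2.609 1.943
v -1.76 -2.442 1.809
v -2.087 -2.391 1.726
v -2.419 -2.466 1.708
v -2.699 -2.654 1.758
v -2.878 -2.923 1.867
v -2.926 -3.225 2.017
v -2.835 -3.509 2.182
v -2.619 -3.726 2.333
v -2.316 -3.838 2.443
v -1.979 -3.825 2.495
v -1.667 -3.691 2.479
v -0.591 -0.917 1.324
v -0.093 -1.106 1.235
v -1.069 -2.683 2.396
v -0.066 -1.003 1.417
v -0.118 -0.887 1.585
v -0.243 -0.776 1.713
v -0.421 -0.686 1.782
v -0.624 -0.631 1.781
v -0.823 -0.62 1.711
v -0.986 -0.654 1.582
v -1.088 -0.728 1.414
v -1.116 -0.831 1.232
v -1.063 -0.947 1.064
v -0.938 -1.058 0.936
v -0.76 -1.148 0.867
v -0.557 -1.203 0.868
v -0.359 -1.214 0.938
v -0.196 -1.18 1.067
v -0.035 1.29 1.242
v 0.501 1.747 2.226
v -0.512 1.967 1.188
v 0.023 2.424 2.172
v 1.197 2.076 0.208
v 1.732 2.533 1.192
v 0.719 2.753 0.154
v 1.255 3.21 1.138
f 2 1 4
f 2 4 3
f 4 1 5
f 4 5 3
f 5 1 6
f 5 6 3
f 6 1 7
f 6 7 3
f 7 1 8
f 7 8 3
f 8 1 9
f 8 9 3
f 9 1 10
f 9 10 3
f 10 1 11
f 10 11 3
f 11 1 12
f 11 12 3
f 12 1 13
f 12 13 3
f 13 1 14
f 13 14 3
f 14 1 15
f 14 15 3
f 15 1 16
f 15 16 3
f 16 1 17
f 16 17 3
f 17 1 2
f 17 2 3
f 19 18 21
f 19 21 20
f 21 18 22
f 21 22 20
f 22 18 23
f 22 23 20
f 23 18 24
f 23 24 20
f 24 18 25
f 24 25 20
f 25 18 26
f 25 26 20
f 26 18 27
f 26 27 20
f 27 18 28
f 27 28 20
f 28 18 29
f 28 29 20
f 29 18 30
f 29 30 20
f 30 18 31
f 30 31 20
f 31 18 32
f 31 32 20
f 32 18 33
f 32 33 20
f 33 18 34
f 33 34 20
f 34 18 35
f 34 35 20
f 35 18 19
f 35 19 20
f 37 39 36
f 40 37 36
f 36 39 38
f 38 40 36
f 37 43 39
f 41 37 40
f 41 43 37
f 39 43 38
f 42 40 38
f 38 43 42
f 42 41 40
f 43 41 42

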